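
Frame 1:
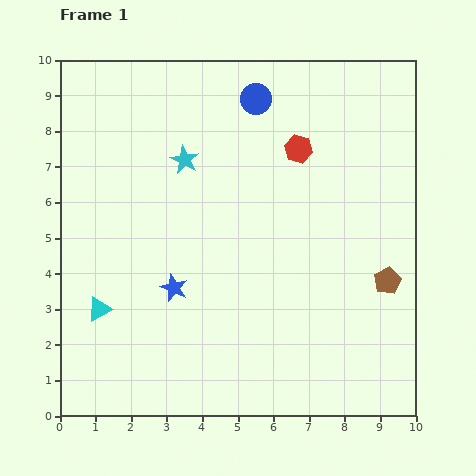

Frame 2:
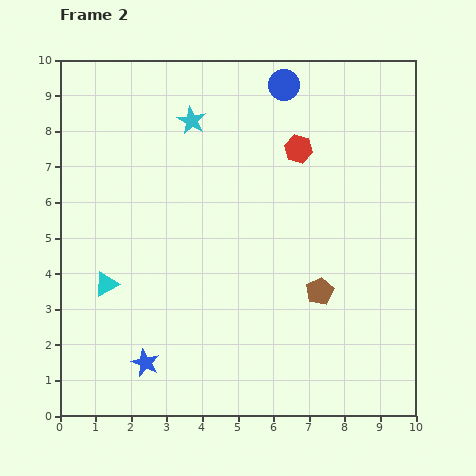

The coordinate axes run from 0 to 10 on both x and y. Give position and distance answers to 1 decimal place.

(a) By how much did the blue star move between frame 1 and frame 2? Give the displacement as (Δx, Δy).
(-0.8, -2.1)

The blue star was at (3.2, 3.6) in frame 1 and (2.4, 1.5) in frame 2.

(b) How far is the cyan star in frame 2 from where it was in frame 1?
1.1

The cyan star moved from (3.5, 7.2) to (3.7, 8.3), a distance of √(0.2² + 1.1²) ≈ 1.1.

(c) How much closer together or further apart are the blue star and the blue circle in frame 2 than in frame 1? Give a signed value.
+2.9

Distance in frame 1: 5.8. Distance in frame 2: 8.7.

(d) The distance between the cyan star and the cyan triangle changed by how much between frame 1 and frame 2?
+0.4

Distance in frame 1: 4.8. Distance in frame 2: 5.2.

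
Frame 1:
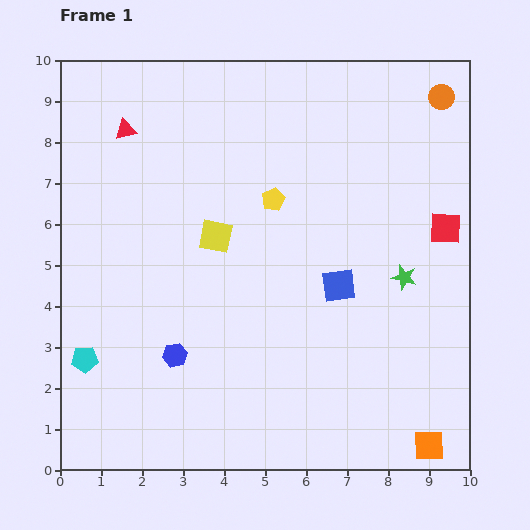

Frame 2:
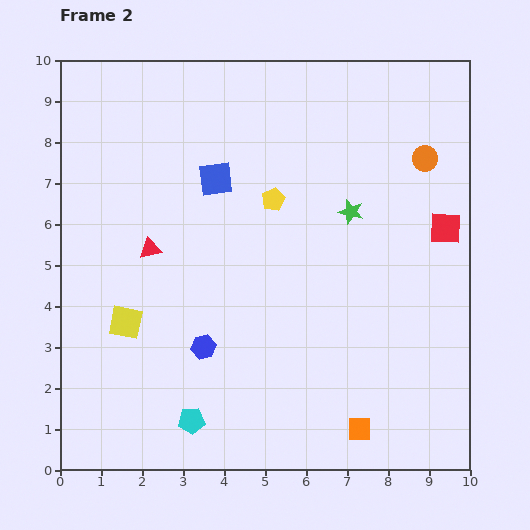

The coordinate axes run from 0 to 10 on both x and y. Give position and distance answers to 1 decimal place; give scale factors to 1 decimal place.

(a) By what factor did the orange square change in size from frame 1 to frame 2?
0.8×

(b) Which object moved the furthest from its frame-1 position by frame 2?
the blue square

(moved 4.0; next 3.0)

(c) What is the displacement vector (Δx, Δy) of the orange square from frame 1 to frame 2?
(-1.7, 0.4)

The orange square was at (9.0, 0.6) in frame 1 and (7.3, 1.0) in frame 2.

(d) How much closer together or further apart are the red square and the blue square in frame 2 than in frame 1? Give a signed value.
+2.7

Distance in frame 1: 3.0. Distance in frame 2: 5.7.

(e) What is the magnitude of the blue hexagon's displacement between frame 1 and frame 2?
0.7

The blue hexagon moved from (2.8, 2.8) to (3.5, 3.0), a distance of √(0.7² + 0.2²) ≈ 0.7.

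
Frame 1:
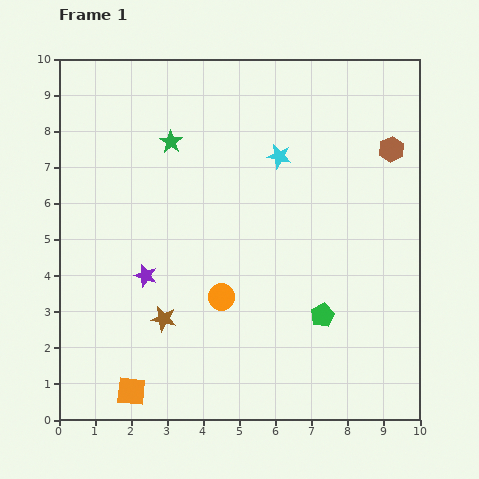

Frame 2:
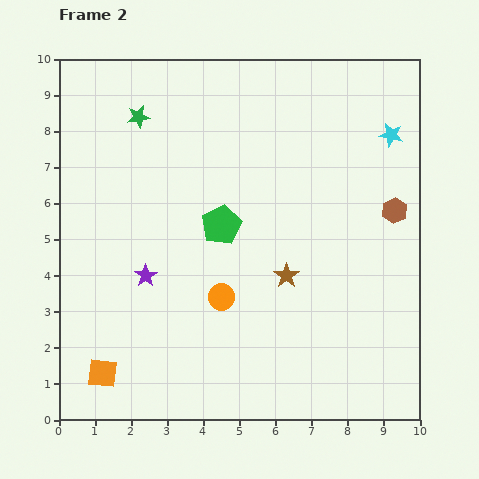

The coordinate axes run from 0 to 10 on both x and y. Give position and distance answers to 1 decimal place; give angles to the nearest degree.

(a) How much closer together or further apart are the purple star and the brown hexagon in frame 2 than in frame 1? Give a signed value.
-0.5

Distance in frame 1: 7.6. Distance in frame 2: 7.1.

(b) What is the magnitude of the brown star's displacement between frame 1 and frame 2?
3.6

The brown star moved from (2.9, 2.8) to (6.3, 4.0), a distance of √(3.4² + 1.2²) ≈ 3.6.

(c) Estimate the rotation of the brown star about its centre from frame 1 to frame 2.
23° clockwise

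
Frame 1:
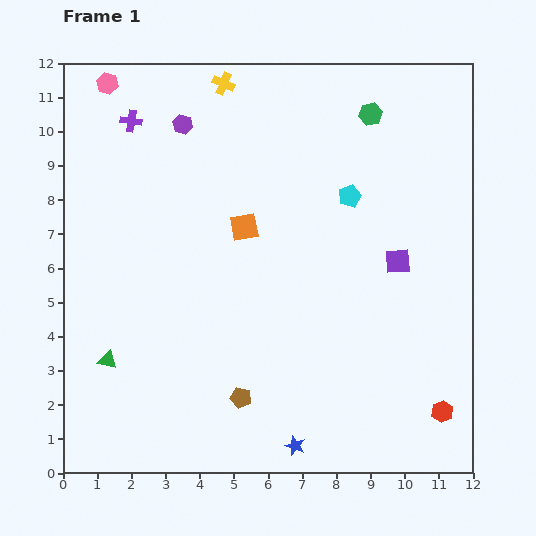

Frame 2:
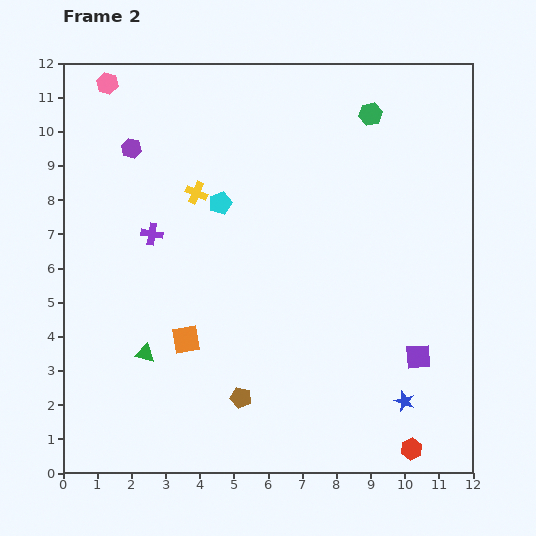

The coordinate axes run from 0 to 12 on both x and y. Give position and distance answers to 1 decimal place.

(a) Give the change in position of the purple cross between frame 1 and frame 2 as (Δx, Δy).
(0.6, -3.3)

The purple cross was at (2.0, 10.3) in frame 1 and (2.6, 7.0) in frame 2.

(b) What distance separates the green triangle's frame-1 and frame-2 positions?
1.1

The green triangle moved from (1.3, 3.3) to (2.4, 3.5), a distance of √(1.1² + 0.2²) ≈ 1.1.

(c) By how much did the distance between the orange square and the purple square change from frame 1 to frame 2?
+2.2

Distance in frame 1: 4.6. Distance in frame 2: 6.8.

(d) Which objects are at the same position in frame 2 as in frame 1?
the green hexagon, the brown pentagon, the pink hexagon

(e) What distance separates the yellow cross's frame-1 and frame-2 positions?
3.3

The yellow cross moved from (4.7, 11.4) to (3.9, 8.2), a distance of √(0.8² + 3.2²) ≈ 3.3.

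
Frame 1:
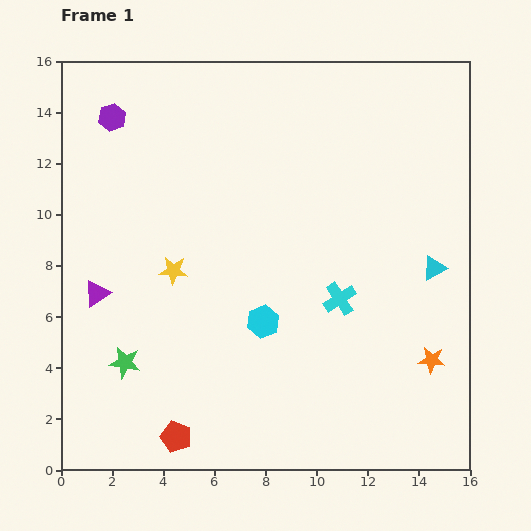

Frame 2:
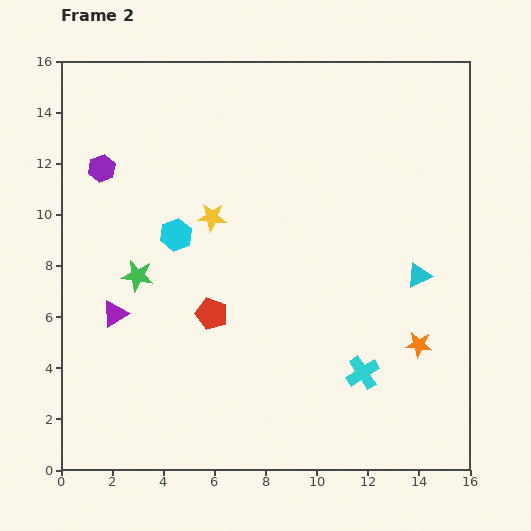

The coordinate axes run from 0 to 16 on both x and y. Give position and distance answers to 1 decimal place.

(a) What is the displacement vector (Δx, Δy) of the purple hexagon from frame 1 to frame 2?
(-0.4, -2.0)

The purple hexagon was at (2.0, 13.8) in frame 1 and (1.6, 11.8) in frame 2.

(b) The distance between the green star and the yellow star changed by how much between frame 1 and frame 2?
-0.4

Distance in frame 1: 4.1. Distance in frame 2: 3.7.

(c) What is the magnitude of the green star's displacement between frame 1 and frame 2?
3.4

The green star moved from (2.5, 4.2) to (3.0, 7.6), a distance of √(0.5² + 3.4²) ≈ 3.4.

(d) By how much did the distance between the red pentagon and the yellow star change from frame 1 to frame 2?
-2.7

Distance in frame 1: 6.5. Distance in frame 2: 3.8.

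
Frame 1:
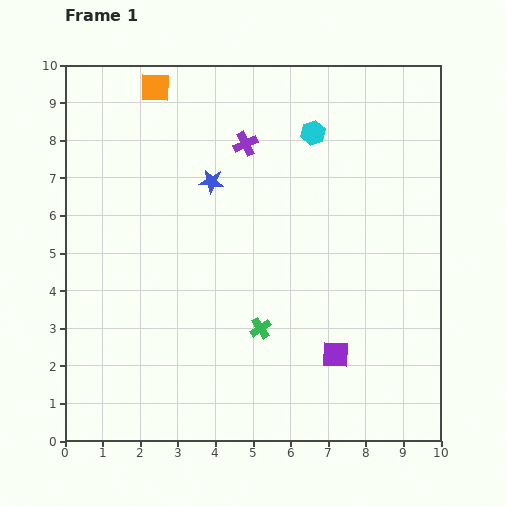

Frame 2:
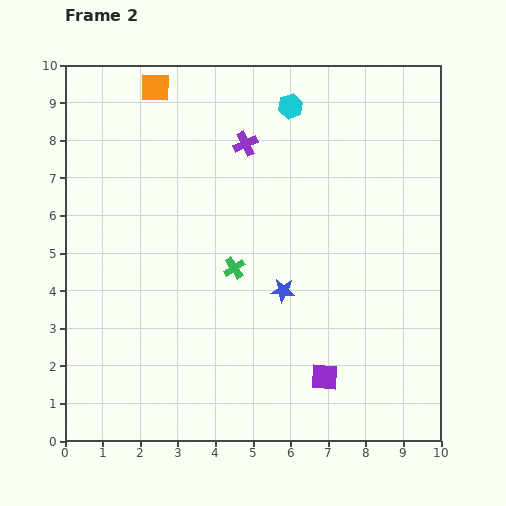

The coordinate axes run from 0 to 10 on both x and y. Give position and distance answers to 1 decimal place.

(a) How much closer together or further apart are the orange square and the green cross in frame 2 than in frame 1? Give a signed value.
-1.8

Distance in frame 1: 7.0. Distance in frame 2: 5.2.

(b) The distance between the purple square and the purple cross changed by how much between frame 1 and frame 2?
+0.4

Distance in frame 1: 6.1. Distance in frame 2: 6.5.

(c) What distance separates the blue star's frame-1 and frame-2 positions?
3.5

The blue star moved from (3.9, 6.9) to (5.8, 4.0), a distance of √(1.9² + 2.9²) ≈ 3.5.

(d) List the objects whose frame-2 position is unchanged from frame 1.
the purple cross, the orange square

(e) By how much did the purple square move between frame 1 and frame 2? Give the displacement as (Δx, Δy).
(-0.3, -0.6)

The purple square was at (7.2, 2.3) in frame 1 and (6.9, 1.7) in frame 2.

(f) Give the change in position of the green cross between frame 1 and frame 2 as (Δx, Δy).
(-0.7, 1.6)

The green cross was at (5.2, 3.0) in frame 1 and (4.5, 4.6) in frame 2.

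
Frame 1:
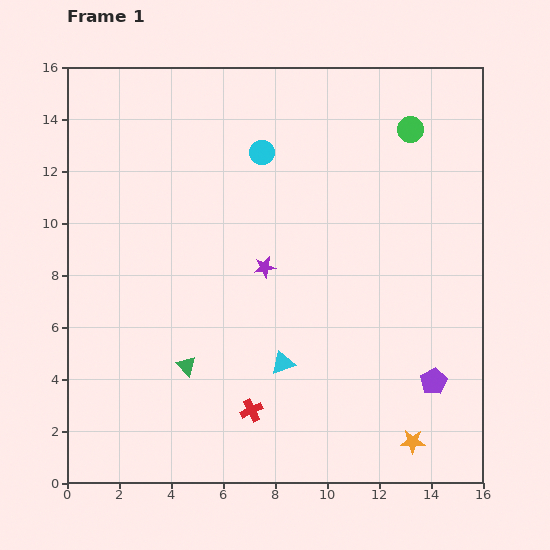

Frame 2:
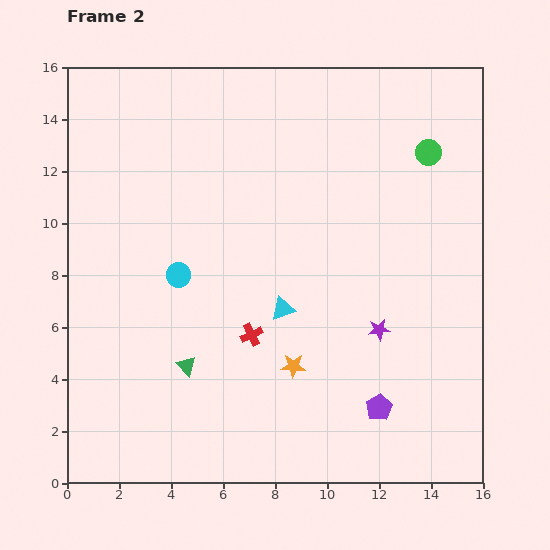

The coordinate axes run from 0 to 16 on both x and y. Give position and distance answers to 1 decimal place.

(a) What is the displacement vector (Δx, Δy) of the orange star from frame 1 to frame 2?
(-4.6, 2.9)

The orange star was at (13.3, 1.6) in frame 1 and (8.7, 4.5) in frame 2.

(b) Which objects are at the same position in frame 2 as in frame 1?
the green triangle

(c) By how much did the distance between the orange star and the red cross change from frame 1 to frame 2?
-4.3

Distance in frame 1: 6.3. Distance in frame 2: 2.0.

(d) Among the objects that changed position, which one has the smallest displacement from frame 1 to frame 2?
the green circle

(moved 1.1)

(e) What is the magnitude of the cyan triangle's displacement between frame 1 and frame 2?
2.1

The cyan triangle moved from (8.3, 4.6) to (8.3, 6.7), a distance of √(0.0² + 2.1²) ≈ 2.1.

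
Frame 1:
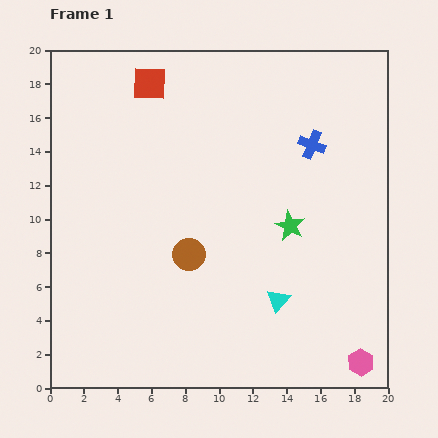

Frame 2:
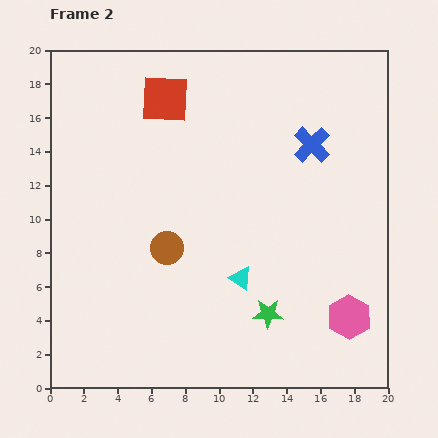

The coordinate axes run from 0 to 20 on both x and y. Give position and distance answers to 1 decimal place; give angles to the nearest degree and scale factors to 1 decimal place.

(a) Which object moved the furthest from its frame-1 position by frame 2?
the green star

(moved 5.4; next 2.8)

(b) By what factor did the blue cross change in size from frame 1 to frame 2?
1.3×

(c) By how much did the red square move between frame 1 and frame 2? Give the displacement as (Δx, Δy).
(0.9, -0.9)

The red square was at (5.9, 18.0) in frame 1 and (6.8, 17.1) in frame 2.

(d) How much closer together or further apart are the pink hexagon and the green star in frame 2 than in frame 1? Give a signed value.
-4.3

Distance in frame 1: 9.1. Distance in frame 2: 4.8.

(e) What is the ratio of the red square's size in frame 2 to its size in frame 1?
1.4×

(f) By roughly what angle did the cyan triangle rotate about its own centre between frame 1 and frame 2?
36° counter-clockwise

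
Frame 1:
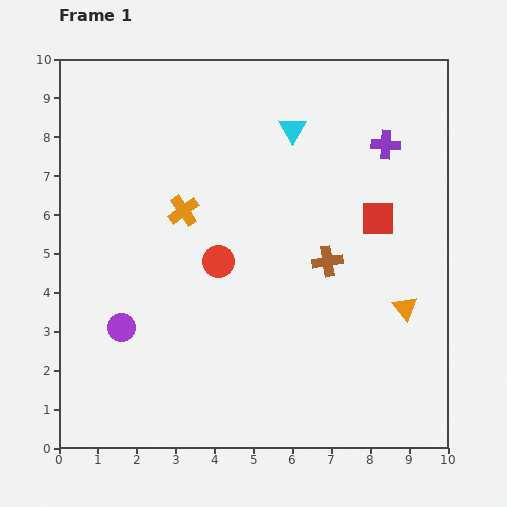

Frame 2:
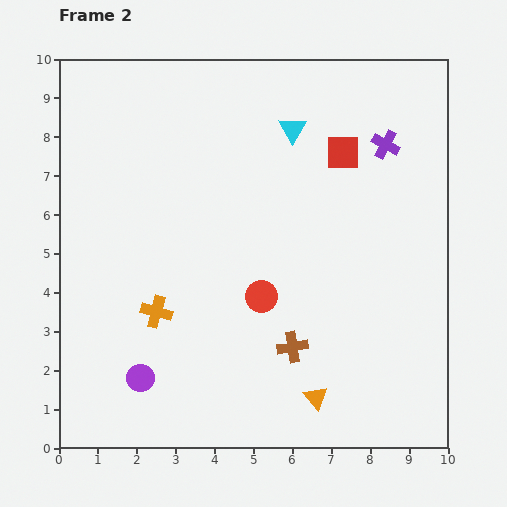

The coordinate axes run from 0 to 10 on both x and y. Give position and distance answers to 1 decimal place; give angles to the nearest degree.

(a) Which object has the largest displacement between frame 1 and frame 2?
the orange triangle

(moved 3.3; next 2.7)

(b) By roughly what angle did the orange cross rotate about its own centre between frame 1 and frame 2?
39° counter-clockwise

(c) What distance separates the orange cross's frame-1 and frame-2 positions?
2.7

The orange cross moved from (3.2, 6.1) to (2.5, 3.5), a distance of √(0.7² + 2.6²) ≈ 2.7.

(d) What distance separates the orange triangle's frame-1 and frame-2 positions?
3.3

The orange triangle moved from (8.9, 3.6) to (6.6, 1.3), a distance of √(2.3² + 2.3²) ≈ 3.3.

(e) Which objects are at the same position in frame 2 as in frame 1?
the purple cross, the cyan triangle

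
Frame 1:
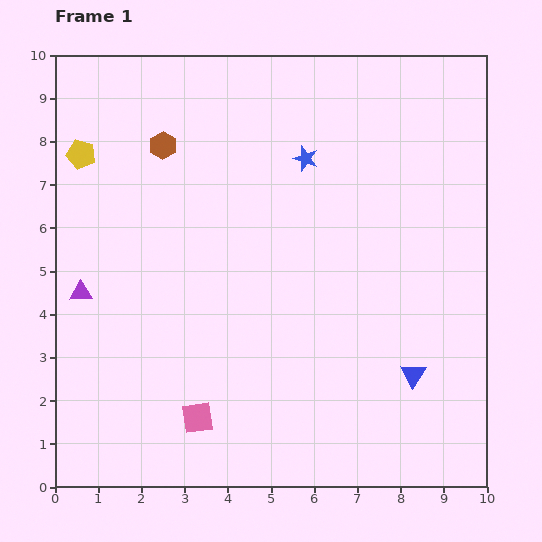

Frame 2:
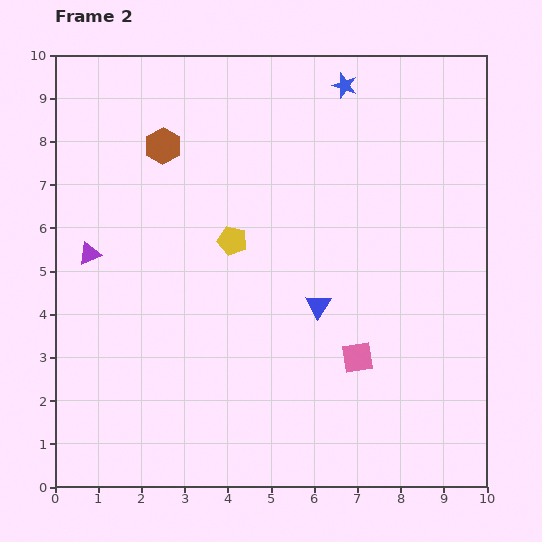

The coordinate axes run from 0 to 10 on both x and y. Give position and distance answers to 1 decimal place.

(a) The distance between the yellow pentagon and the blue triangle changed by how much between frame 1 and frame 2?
-6.7

Distance in frame 1: 9.2. Distance in frame 2: 2.5.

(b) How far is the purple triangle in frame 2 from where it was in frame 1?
0.9

The purple triangle moved from (0.6, 4.5) to (0.8, 5.4), a distance of √(0.2² + 0.9²) ≈ 0.9.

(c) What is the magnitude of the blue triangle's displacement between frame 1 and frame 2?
2.7

The blue triangle moved from (8.3, 2.6) to (6.1, 4.2), a distance of √(2.2² + 1.6²) ≈ 2.7.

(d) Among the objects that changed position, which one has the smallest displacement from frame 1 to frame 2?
the purple triangle

(moved 0.9)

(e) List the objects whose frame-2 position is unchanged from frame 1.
the brown hexagon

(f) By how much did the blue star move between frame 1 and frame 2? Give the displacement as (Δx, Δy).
(0.9, 1.7)

The blue star was at (5.8, 7.6) in frame 1 and (6.7, 9.3) in frame 2.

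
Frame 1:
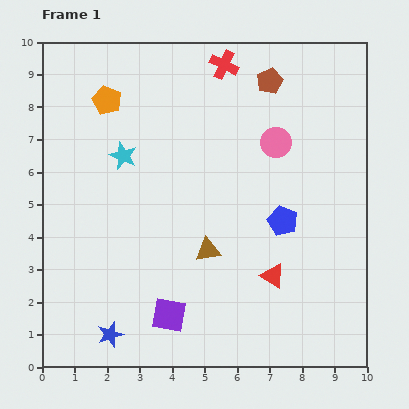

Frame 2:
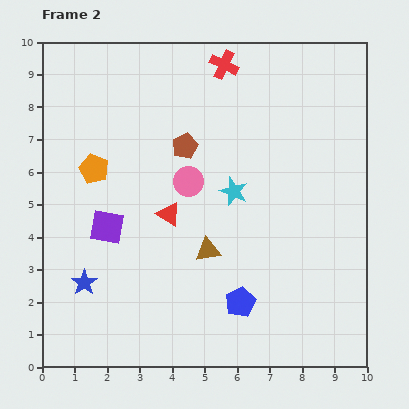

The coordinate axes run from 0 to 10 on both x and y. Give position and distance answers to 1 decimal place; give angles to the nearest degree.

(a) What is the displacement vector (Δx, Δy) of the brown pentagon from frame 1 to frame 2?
(-2.6, -2.0)

The brown pentagon was at (7.0, 8.8) in frame 1 and (4.4, 6.8) in frame 2.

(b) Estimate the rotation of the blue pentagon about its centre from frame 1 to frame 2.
22° clockwise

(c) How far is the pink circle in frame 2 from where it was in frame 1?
3.0

The pink circle moved from (7.2, 6.9) to (4.5, 5.7), a distance of √(2.7² + 1.2²) ≈ 3.0.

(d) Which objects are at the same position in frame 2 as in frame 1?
the red cross, the brown triangle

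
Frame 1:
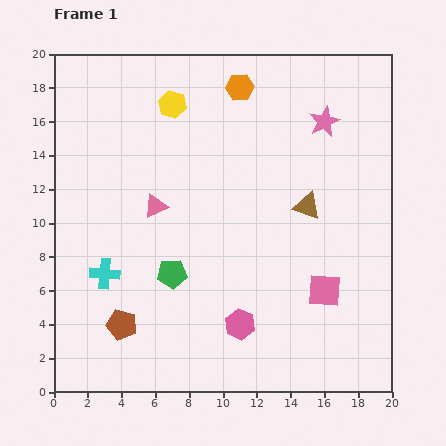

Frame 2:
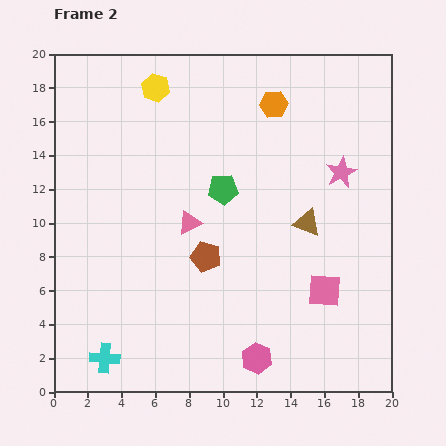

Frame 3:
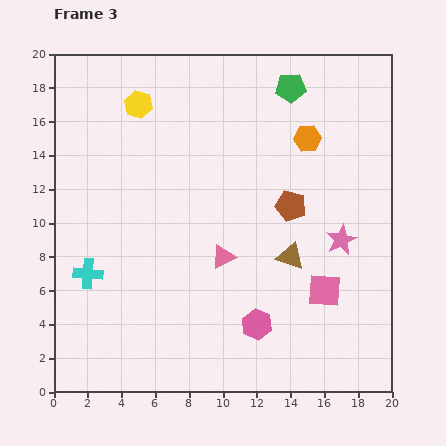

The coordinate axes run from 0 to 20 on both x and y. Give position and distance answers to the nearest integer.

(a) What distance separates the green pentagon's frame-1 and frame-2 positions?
6

The green pentagon moved from (7, 7) to (10, 12), a distance of √(3² + 5²) ≈ 6.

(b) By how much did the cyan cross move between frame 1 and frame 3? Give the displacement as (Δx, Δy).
(-1, 0)

The cyan cross was at (3, 7) in frame 1 and (2, 7) in frame 3.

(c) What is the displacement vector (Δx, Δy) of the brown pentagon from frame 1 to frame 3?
(10, 7)

The brown pentagon was at (4, 4) in frame 1 and (14, 11) in frame 3.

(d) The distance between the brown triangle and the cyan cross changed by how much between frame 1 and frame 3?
-1

Distance in frame 1: 13. Distance in frame 3: 12.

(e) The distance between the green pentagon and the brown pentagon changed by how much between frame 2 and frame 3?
+3

Distance in frame 2: 4. Distance in frame 3: 7.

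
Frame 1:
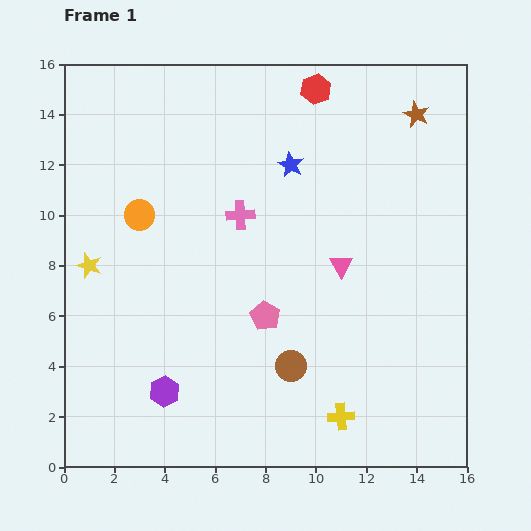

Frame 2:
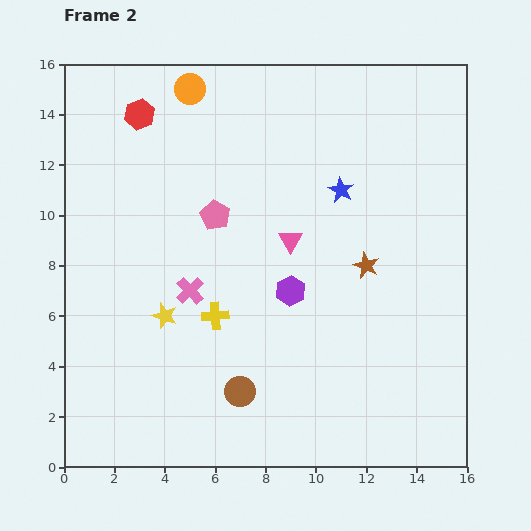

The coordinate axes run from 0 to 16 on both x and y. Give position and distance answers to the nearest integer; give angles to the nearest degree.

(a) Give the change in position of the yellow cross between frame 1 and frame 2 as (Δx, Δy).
(-5, 4)

The yellow cross was at (11, 2) in frame 1 and (6, 6) in frame 2.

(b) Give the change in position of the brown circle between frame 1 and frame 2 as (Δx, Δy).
(-2, -1)

The brown circle was at (9, 4) in frame 1 and (7, 3) in frame 2.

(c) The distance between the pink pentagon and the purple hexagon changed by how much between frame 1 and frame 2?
-1

Distance in frame 1: 5. Distance in frame 2: 4.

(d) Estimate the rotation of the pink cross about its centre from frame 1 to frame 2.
40° counter-clockwise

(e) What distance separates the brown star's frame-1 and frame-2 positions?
6

The brown star moved from (14, 14) to (12, 8), a distance of √(2² + 6²) ≈ 6.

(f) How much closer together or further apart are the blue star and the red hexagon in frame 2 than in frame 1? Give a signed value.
+6

Distance in frame 1: 3. Distance in frame 2: 9.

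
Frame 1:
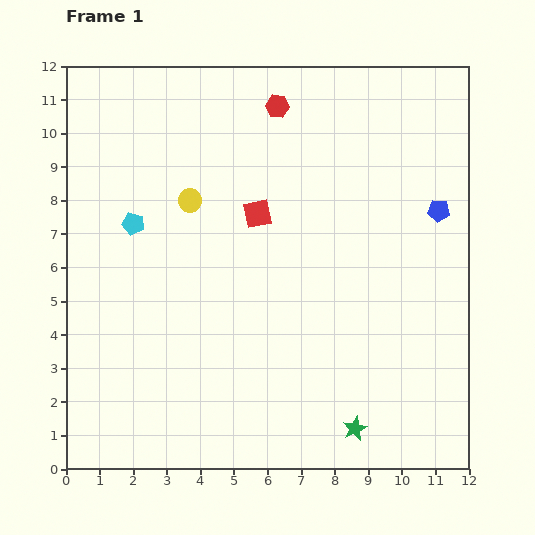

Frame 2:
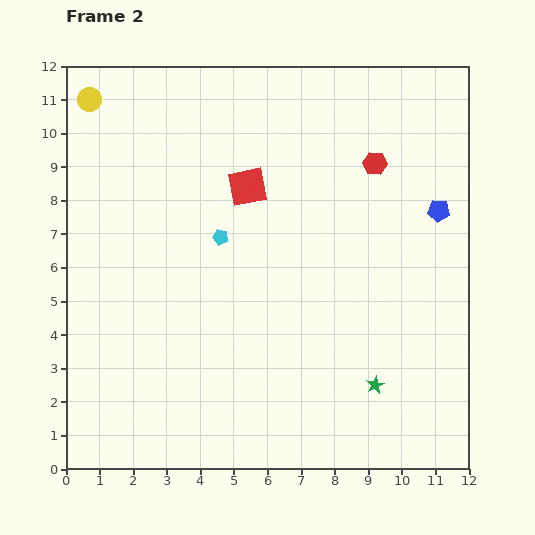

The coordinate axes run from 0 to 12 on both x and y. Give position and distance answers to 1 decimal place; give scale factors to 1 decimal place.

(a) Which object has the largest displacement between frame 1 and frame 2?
the yellow circle

(moved 4.2; next 3.4)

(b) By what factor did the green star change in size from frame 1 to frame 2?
0.7×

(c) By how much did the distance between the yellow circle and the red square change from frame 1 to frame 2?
+3.4

Distance in frame 1: 2.0. Distance in frame 2: 5.4.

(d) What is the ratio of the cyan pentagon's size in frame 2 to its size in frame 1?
0.7×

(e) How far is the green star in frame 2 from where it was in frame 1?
1.4

The green star moved from (8.6, 1.2) to (9.2, 2.5), a distance of √(0.6² + 1.3²) ≈ 1.4.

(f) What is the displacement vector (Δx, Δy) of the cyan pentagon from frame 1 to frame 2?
(2.6, -0.4)

The cyan pentagon was at (2.0, 7.3) in frame 1 and (4.6, 6.9) in frame 2.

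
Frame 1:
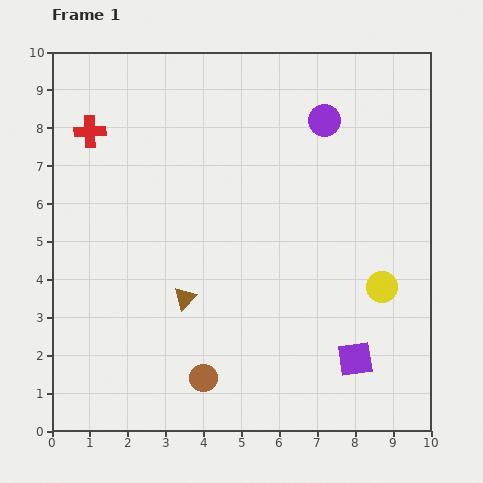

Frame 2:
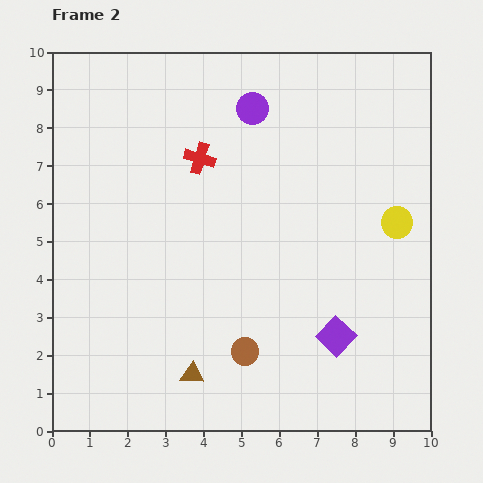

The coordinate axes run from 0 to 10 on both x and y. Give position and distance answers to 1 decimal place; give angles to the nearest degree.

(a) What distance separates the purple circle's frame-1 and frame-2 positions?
1.9

The purple circle moved from (7.2, 8.2) to (5.3, 8.5), a distance of √(1.9² + 0.3²) ≈ 1.9.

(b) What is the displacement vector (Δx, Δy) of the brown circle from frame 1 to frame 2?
(1.1, 0.7)

The brown circle was at (4.0, 1.4) in frame 1 and (5.1, 2.1) in frame 2.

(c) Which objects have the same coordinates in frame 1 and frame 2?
none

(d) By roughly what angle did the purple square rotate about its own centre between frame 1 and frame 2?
38° counter-clockwise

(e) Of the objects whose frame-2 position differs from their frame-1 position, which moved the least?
the purple square

(moved 0.8)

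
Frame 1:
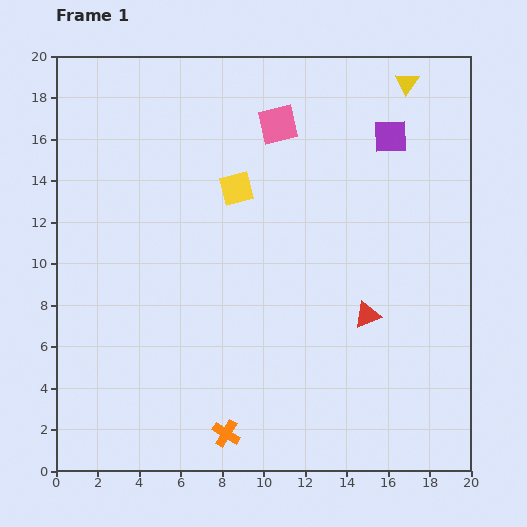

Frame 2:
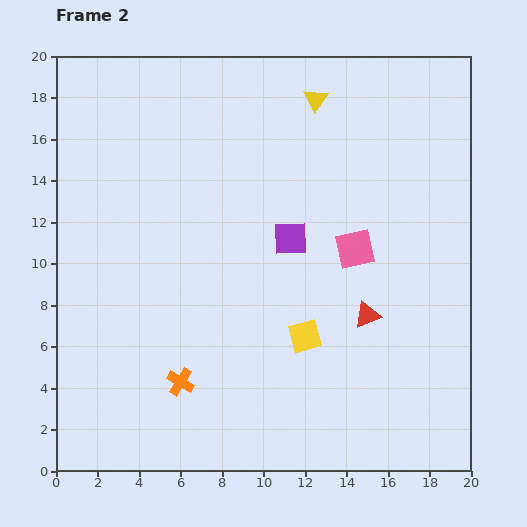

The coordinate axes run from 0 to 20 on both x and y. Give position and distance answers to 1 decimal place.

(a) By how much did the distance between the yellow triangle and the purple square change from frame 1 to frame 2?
+4.1

Distance in frame 1: 2.7. Distance in frame 2: 6.8.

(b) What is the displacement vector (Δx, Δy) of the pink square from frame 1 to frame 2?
(3.7, -6.0)

The pink square was at (10.7, 16.7) in frame 1 and (14.4, 10.7) in frame 2.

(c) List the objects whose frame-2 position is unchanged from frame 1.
the red triangle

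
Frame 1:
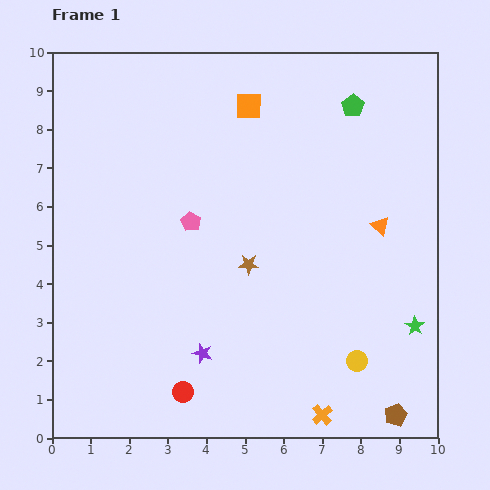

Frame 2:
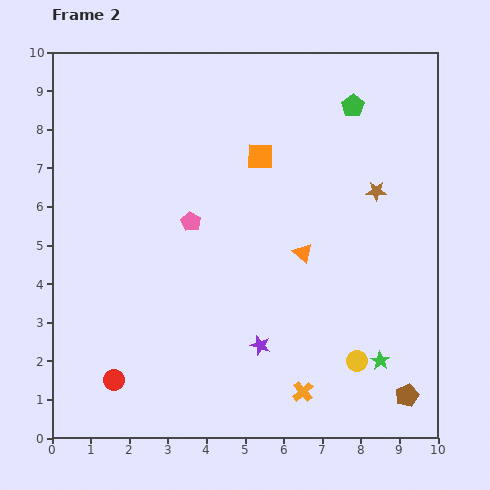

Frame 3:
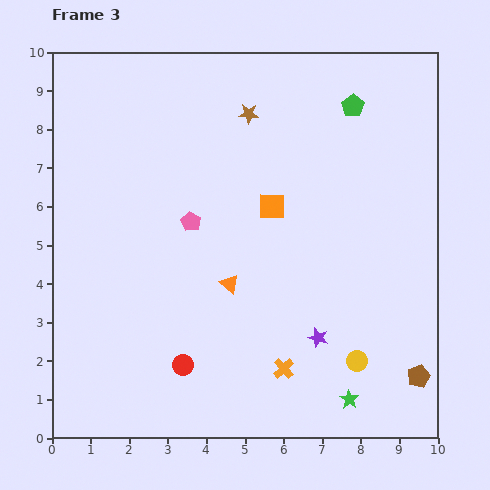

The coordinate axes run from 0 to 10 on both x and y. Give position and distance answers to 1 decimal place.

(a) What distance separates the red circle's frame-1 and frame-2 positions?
1.8

The red circle moved from (3.4, 1.2) to (1.6, 1.5), a distance of √(1.8² + 0.3²) ≈ 1.8.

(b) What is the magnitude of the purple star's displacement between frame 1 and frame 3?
3.0

The purple star moved from (3.9, 2.2) to (6.9, 2.6), a distance of √(3.0² + 0.4²) ≈ 3.0.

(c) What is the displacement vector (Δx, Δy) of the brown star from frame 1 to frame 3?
(0.0, 3.9)

The brown star was at (5.1, 4.5) in frame 1 and (5.1, 8.4) in frame 3.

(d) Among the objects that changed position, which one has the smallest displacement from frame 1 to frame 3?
the red circle

(moved 0.7)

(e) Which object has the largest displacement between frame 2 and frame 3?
the brown star

(moved 3.9; next 2.1)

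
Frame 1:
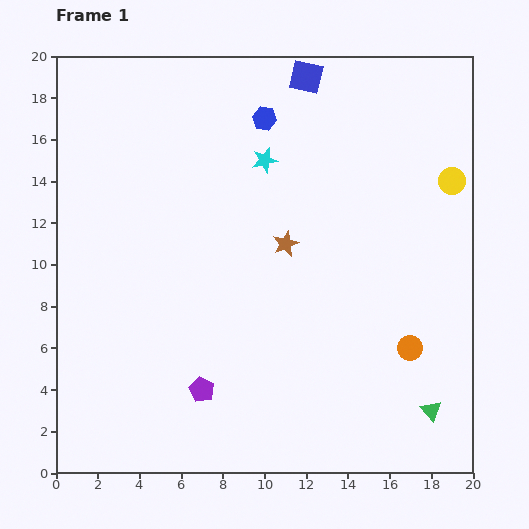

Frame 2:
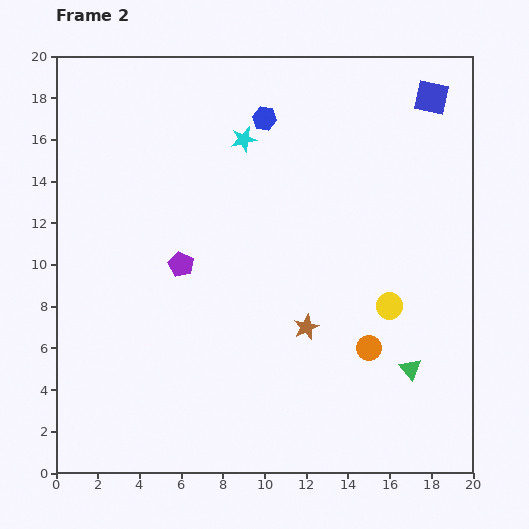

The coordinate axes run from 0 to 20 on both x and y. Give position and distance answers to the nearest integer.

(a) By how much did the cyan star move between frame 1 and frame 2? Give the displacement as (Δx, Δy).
(-1, 1)

The cyan star was at (10, 15) in frame 1 and (9, 16) in frame 2.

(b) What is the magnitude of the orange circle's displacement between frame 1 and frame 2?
2

The orange circle moved from (17, 6) to (15, 6), a distance of √(2² + 0²) ≈ 2.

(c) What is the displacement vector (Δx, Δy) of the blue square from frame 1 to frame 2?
(6, -1)

The blue square was at (12, 19) in frame 1 and (18, 18) in frame 2.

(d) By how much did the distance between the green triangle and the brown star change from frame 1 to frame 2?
-6

Distance in frame 1: 11. Distance in frame 2: 5.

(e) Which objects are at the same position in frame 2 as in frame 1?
the blue hexagon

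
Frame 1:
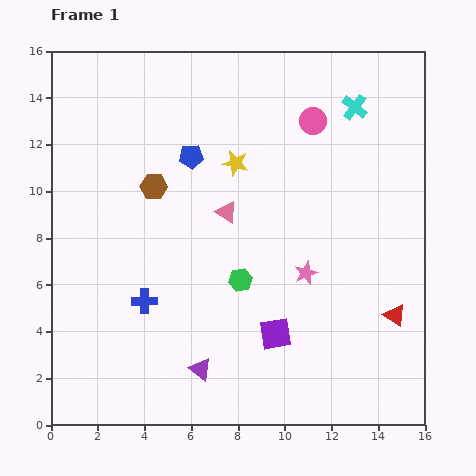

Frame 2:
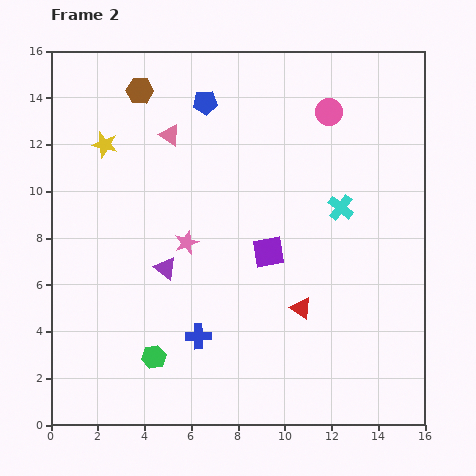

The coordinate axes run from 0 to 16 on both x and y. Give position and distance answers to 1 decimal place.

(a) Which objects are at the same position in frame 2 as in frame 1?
none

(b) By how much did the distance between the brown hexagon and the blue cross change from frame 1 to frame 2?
+5.9

Distance in frame 1: 4.9. Distance in frame 2: 10.8.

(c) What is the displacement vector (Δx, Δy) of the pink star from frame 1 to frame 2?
(-5.1, 1.3)

The pink star was at (10.9, 6.5) in frame 1 and (5.8, 7.8) in frame 2.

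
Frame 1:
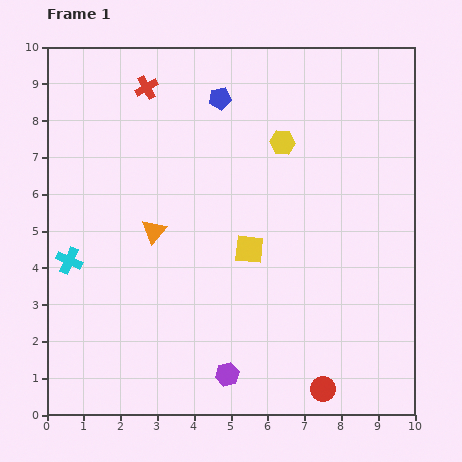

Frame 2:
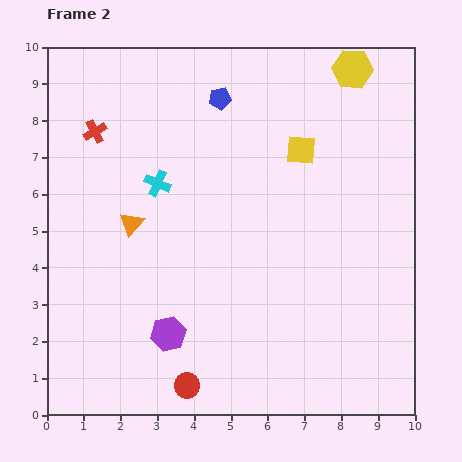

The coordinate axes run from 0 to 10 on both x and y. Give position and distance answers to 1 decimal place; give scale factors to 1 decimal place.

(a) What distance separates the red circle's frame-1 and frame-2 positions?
3.7

The red circle moved from (7.5, 0.7) to (3.8, 0.8), a distance of √(3.7² + 0.1²) ≈ 3.7.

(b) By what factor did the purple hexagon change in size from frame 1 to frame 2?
1.5×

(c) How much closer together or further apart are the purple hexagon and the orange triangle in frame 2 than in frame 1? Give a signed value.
-1.2

Distance in frame 1: 4.4. Distance in frame 2: 3.2.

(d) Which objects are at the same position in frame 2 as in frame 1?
the blue pentagon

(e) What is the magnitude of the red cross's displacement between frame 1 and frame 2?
1.8

The red cross moved from (2.7, 8.9) to (1.3, 7.7), a distance of √(1.4² + 1.2²) ≈ 1.8.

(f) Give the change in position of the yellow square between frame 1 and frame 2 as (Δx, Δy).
(1.4, 2.7)

The yellow square was at (5.5, 4.5) in frame 1 and (6.9, 7.2) in frame 2.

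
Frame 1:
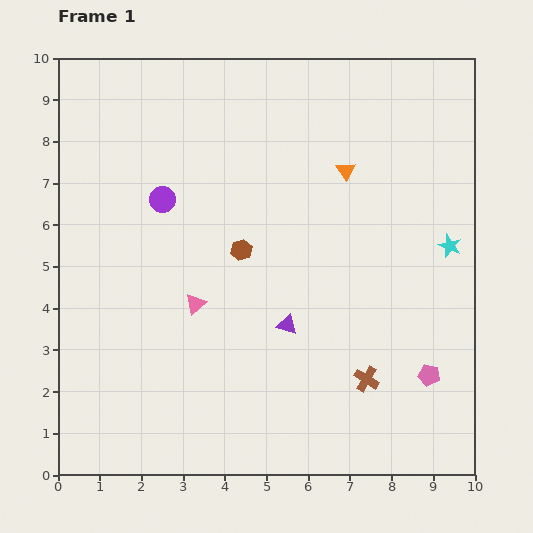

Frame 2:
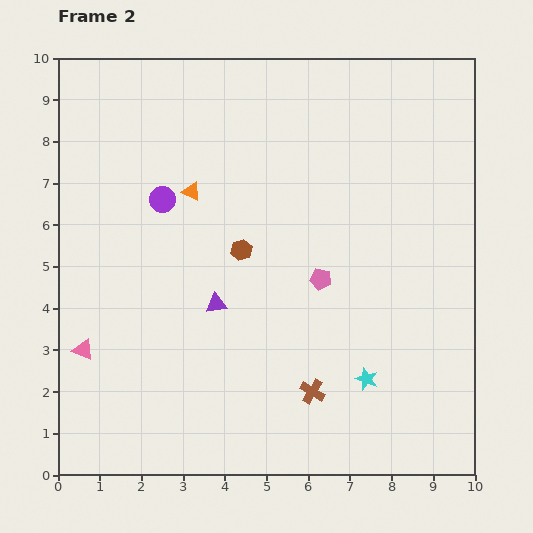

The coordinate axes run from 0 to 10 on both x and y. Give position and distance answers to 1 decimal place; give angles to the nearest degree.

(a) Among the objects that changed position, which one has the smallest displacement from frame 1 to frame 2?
the brown cross

(moved 1.3)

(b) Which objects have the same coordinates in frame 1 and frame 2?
the brown hexagon, the purple circle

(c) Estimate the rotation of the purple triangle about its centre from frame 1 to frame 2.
25° counter-clockwise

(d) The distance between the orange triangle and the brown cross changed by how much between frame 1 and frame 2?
+0.6

Distance in frame 1: 5.0. Distance in frame 2: 5.6.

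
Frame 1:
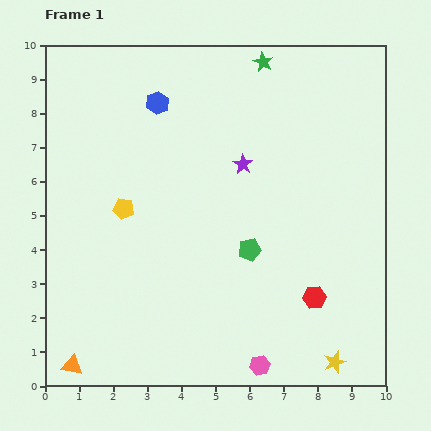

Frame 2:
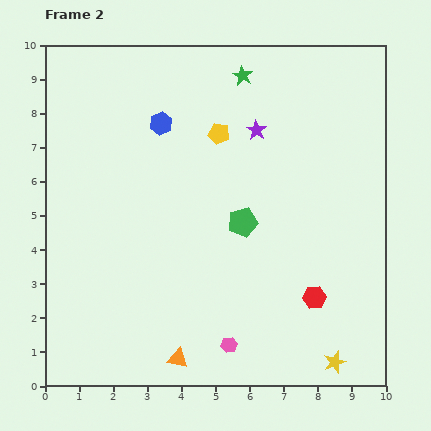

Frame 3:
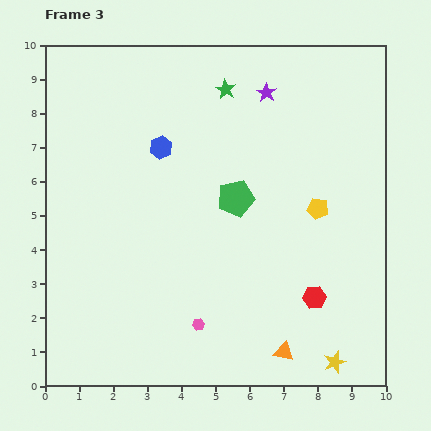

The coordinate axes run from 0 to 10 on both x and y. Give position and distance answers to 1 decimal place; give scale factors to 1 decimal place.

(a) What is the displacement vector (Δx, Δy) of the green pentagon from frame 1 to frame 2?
(-0.2, 0.8)

The green pentagon was at (6.0, 4.0) in frame 1 and (5.8, 4.8) in frame 2.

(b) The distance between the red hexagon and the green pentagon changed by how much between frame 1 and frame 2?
+0.6

Distance in frame 1: 2.4. Distance in frame 2: 3.0.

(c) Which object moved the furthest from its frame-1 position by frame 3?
the orange triangle

(moved 6.2; next 5.7)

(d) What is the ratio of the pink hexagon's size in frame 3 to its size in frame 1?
0.6×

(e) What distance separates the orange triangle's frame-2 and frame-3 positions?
3.1

The orange triangle moved from (3.9, 0.8) to (7.0, 1.0), a distance of √(3.1² + 0.2²) ≈ 3.1.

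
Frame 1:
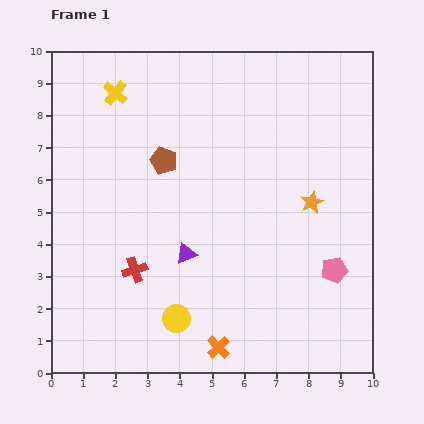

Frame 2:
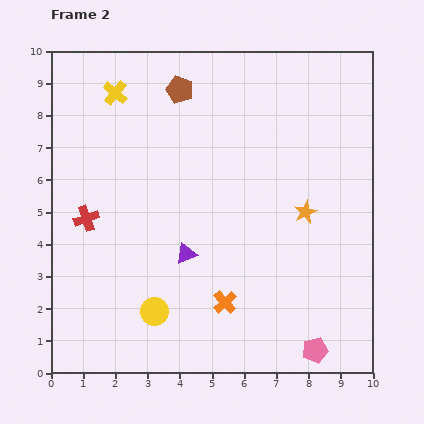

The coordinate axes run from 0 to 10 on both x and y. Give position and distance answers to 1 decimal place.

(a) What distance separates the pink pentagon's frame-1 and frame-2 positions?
2.6

The pink pentagon moved from (8.8, 3.2) to (8.2, 0.7), a distance of √(0.6² + 2.5²) ≈ 2.6.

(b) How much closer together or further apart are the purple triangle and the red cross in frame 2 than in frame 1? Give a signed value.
+1.6

Distance in frame 1: 1.7. Distance in frame 2: 3.3.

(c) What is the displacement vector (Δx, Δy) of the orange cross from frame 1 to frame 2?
(0.2, 1.4)

The orange cross was at (5.2, 0.8) in frame 1 and (5.4, 2.2) in frame 2.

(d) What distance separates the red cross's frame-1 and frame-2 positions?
2.2

The red cross moved from (2.6, 3.2) to (1.1, 4.8), a distance of √(1.5² + 1.6²) ≈ 2.2.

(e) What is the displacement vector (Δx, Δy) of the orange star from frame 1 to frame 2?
(-0.2, -0.3)

The orange star was at (8.1, 5.3) in frame 1 and (7.9, 5.0) in frame 2.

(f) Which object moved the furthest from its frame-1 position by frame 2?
the pink pentagon

(moved 2.6; next 2.3)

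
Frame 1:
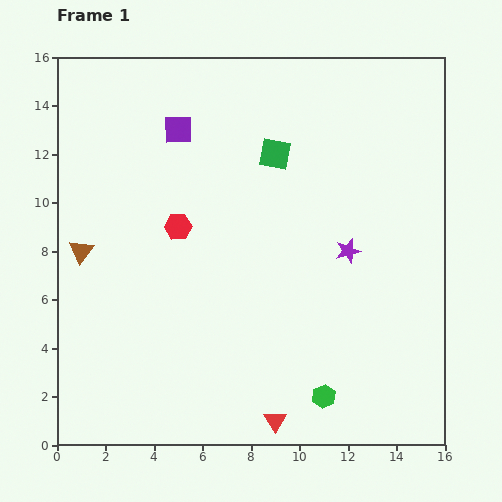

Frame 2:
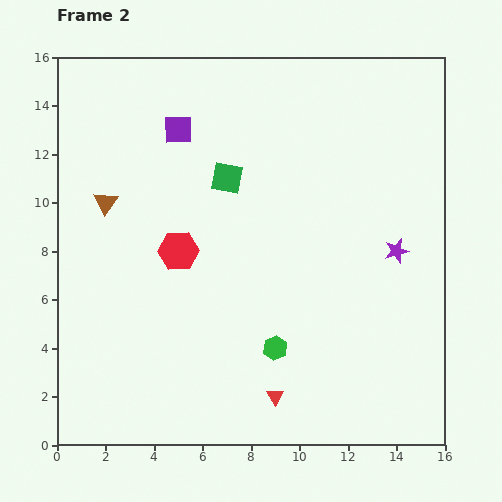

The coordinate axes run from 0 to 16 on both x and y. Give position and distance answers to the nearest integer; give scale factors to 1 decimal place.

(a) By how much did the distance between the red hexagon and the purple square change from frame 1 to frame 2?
+1

Distance in frame 1: 4. Distance in frame 2: 5.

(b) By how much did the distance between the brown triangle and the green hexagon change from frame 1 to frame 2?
-3

Distance in frame 1: 12. Distance in frame 2: 9.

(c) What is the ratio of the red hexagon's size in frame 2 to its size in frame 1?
1.5×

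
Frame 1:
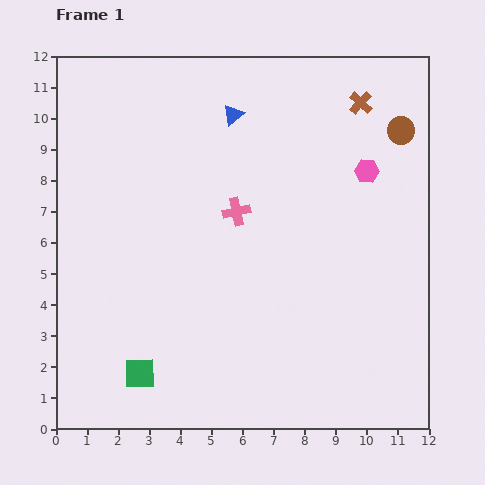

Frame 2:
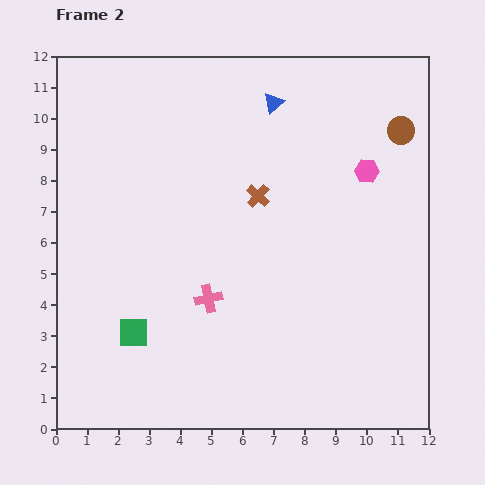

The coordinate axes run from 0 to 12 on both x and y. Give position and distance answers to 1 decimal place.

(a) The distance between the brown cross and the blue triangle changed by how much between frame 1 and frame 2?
-1.1

Distance in frame 1: 4.1. Distance in frame 2: 3.0.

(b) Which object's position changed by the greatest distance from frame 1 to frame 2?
the brown cross

(moved 4.5; next 2.9)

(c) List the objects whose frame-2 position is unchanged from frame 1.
the pink hexagon, the brown circle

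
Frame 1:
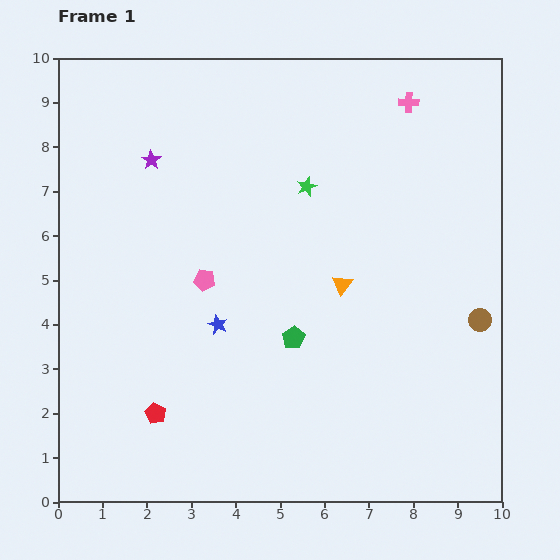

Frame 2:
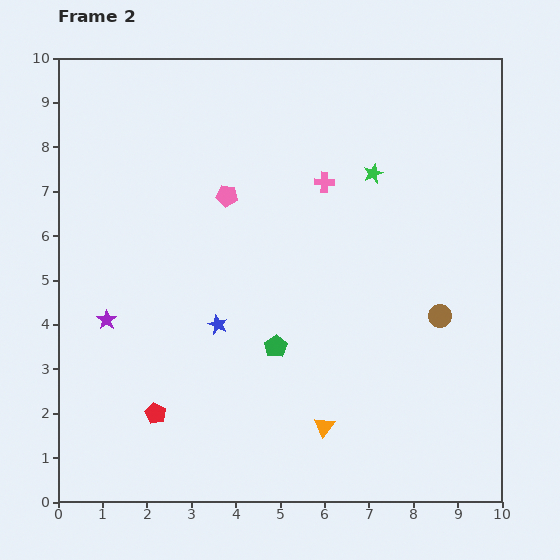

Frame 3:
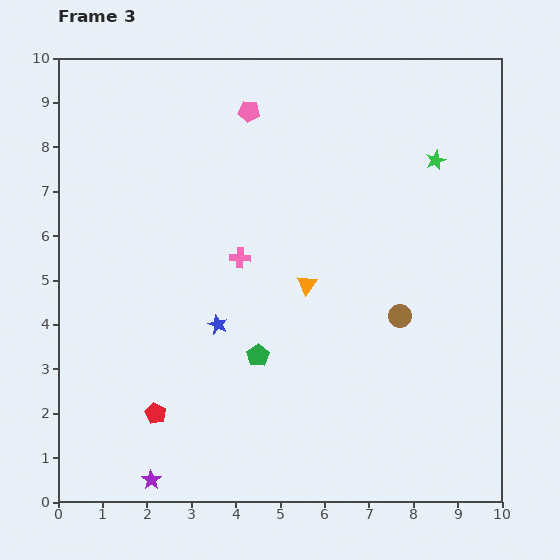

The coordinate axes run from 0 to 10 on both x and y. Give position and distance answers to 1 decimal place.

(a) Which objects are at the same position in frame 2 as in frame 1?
the red pentagon, the blue star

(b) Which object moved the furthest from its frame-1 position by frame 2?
the purple star

(moved 3.7; next 3.2)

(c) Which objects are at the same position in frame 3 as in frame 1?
the red pentagon, the blue star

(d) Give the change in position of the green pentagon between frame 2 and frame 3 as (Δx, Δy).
(-0.4, -0.2)

The green pentagon was at (4.9, 3.5) in frame 2 and (4.5, 3.3) in frame 3.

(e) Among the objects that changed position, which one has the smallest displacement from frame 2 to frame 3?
the green pentagon

(moved 0.4)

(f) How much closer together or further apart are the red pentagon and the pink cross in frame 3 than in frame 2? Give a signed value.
-2.4

Distance in frame 2: 6.4. Distance in frame 3: 4.0.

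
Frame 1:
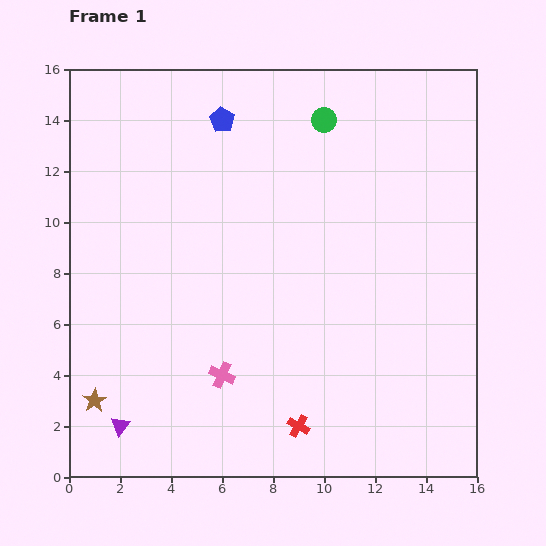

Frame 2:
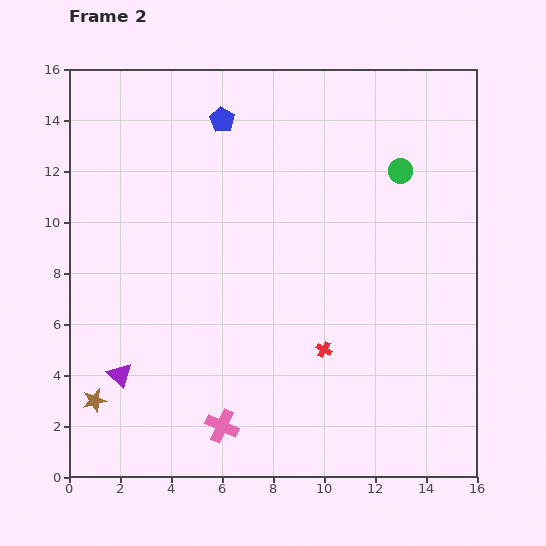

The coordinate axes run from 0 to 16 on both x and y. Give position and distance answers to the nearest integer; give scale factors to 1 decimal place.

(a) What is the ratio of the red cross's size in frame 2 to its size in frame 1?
0.7×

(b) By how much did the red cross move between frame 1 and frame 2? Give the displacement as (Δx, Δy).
(1, 3)

The red cross was at (9, 2) in frame 1 and (10, 5) in frame 2.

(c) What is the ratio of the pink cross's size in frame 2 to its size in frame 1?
1.3×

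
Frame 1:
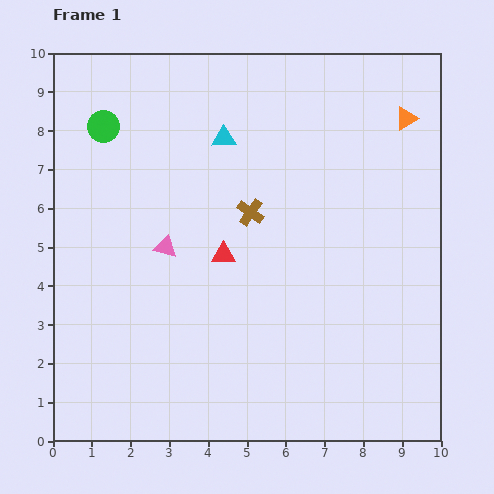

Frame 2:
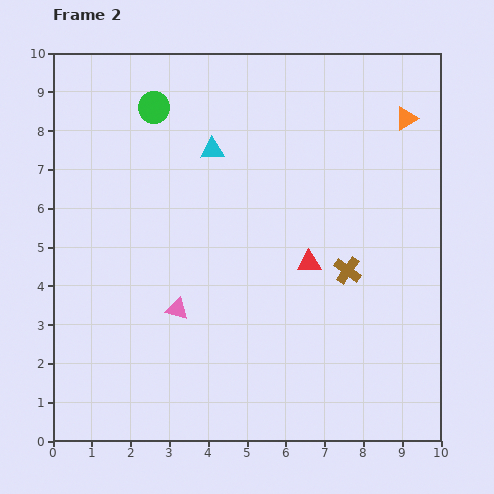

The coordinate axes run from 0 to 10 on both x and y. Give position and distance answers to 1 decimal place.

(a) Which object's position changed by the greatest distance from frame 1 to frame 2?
the brown cross

(moved 2.9; next 2.2)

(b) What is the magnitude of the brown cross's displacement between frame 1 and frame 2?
2.9

The brown cross moved from (5.1, 5.9) to (7.6, 4.4), a distance of √(2.5² + 1.5²) ≈ 2.9.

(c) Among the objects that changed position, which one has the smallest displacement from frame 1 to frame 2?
the cyan triangle

(moved 0.4)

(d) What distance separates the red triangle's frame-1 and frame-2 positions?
2.2

The red triangle moved from (4.4, 4.8) to (6.6, 4.6), a distance of √(2.2² + 0.2²) ≈ 2.2.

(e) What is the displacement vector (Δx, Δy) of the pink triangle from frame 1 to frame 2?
(0.3, -1.6)

The pink triangle was at (2.9, 5.0) in frame 1 and (3.2, 3.4) in frame 2.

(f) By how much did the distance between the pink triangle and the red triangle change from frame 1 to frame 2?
+2.1

Distance in frame 1: 1.5. Distance in frame 2: 3.6.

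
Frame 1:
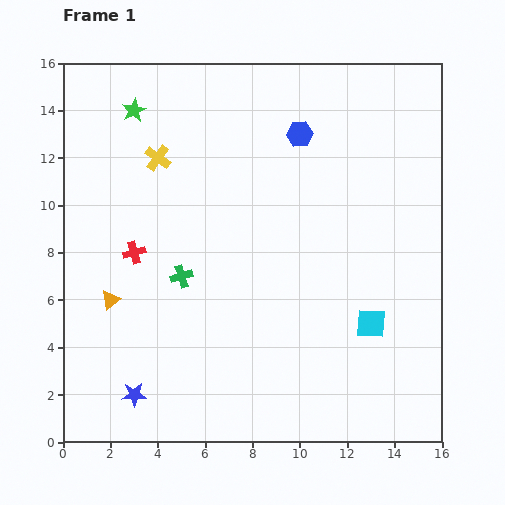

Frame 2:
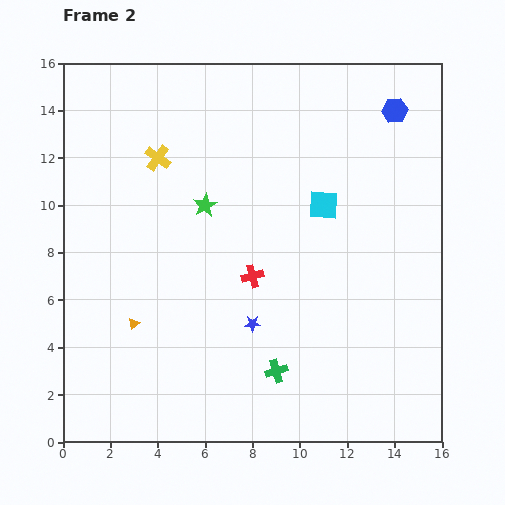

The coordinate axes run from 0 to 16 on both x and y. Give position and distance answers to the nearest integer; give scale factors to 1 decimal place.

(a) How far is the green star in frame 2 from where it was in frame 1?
5

The green star moved from (3, 14) to (6, 10), a distance of √(3² + 4²) ≈ 5.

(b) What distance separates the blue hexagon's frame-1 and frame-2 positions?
4

The blue hexagon moved from (10, 13) to (14, 14), a distance of √(4² + 1²) ≈ 4.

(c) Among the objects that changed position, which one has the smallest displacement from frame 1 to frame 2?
the orange triangle

(moved 1)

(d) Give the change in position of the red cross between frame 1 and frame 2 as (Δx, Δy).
(5, -1)

The red cross was at (3, 8) in frame 1 and (8, 7) in frame 2.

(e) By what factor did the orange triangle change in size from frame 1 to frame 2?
0.6×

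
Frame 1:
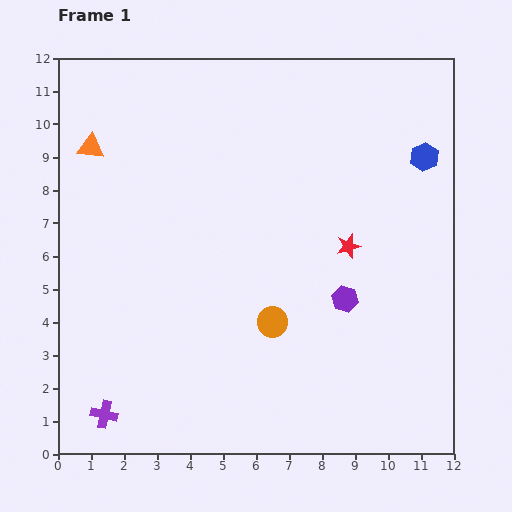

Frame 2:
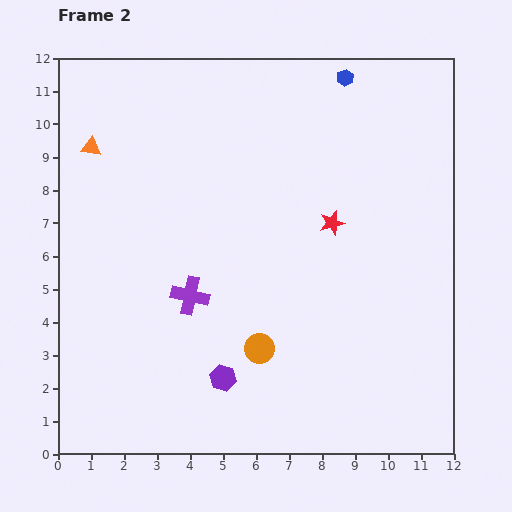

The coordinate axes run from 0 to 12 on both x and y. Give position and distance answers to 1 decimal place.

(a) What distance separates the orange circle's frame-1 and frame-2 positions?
0.9

The orange circle moved from (6.5, 4.0) to (6.1, 3.2), a distance of √(0.4² + 0.8²) ≈ 0.9.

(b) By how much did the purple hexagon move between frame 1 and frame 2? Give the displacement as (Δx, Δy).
(-3.7, -2.4)

The purple hexagon was at (8.7, 4.7) in frame 1 and (5.0, 2.3) in frame 2.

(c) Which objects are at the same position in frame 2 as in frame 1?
the orange triangle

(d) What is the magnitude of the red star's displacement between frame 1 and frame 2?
0.9

The red star moved from (8.8, 6.3) to (8.3, 7.0), a distance of √(0.5² + 0.7²) ≈ 0.9.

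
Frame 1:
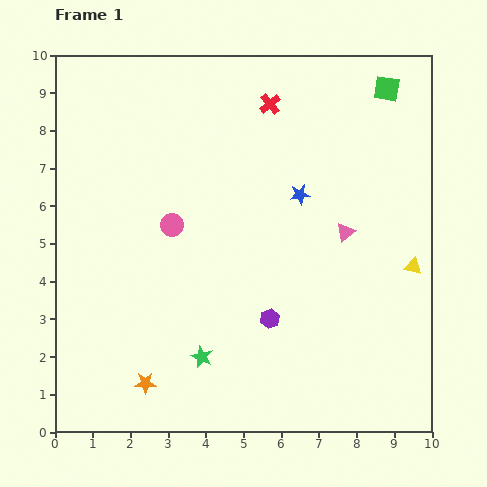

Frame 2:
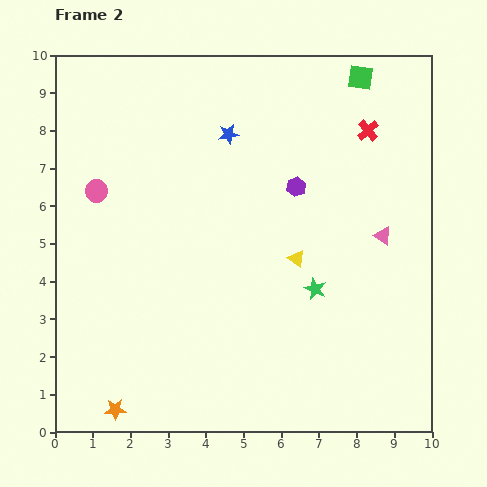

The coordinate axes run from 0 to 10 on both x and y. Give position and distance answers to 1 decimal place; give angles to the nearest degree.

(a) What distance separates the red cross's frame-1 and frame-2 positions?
2.7

The red cross moved from (5.7, 8.7) to (8.3, 8.0), a distance of √(2.6² + 0.7²) ≈ 2.7.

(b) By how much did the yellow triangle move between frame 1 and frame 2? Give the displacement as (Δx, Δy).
(-3.1, 0.2)

The yellow triangle was at (9.5, 4.4) in frame 1 and (6.4, 4.6) in frame 2.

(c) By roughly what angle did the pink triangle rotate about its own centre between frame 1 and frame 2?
48° counter-clockwise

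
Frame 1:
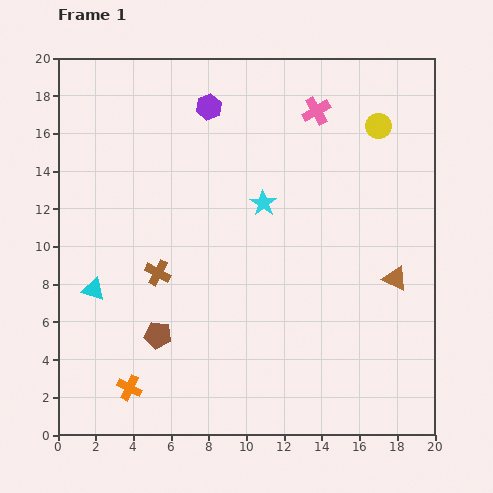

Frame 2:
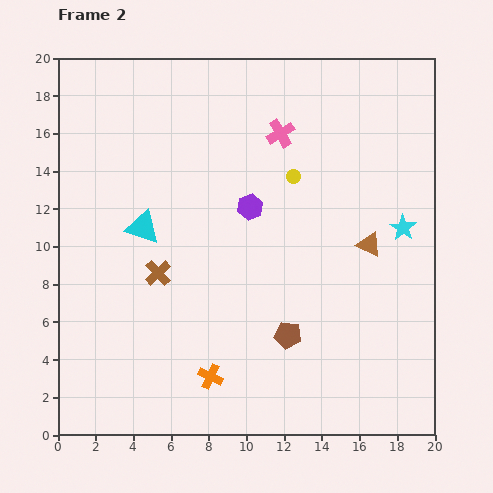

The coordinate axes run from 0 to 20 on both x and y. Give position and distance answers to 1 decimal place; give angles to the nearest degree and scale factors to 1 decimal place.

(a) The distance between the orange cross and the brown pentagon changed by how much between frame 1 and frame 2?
+1.5

Distance in frame 1: 3.2. Distance in frame 2: 4.7.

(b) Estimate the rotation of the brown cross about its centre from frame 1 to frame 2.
19° clockwise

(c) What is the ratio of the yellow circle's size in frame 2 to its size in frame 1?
0.6×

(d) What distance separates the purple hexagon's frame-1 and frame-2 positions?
5.7

The purple hexagon moved from (8.0, 17.4) to (10.2, 12.1), a distance of √(2.2² + 5.3²) ≈ 5.7.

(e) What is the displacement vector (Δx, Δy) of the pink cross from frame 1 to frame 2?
(-1.9, -1.2)

The pink cross was at (13.7, 17.2) in frame 1 and (11.8, 16.0) in frame 2.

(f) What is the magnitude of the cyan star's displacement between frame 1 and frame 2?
7.5

The cyan star moved from (10.9, 12.3) to (18.3, 11.0), a distance of √(7.4² + 1.3²) ≈ 7.5.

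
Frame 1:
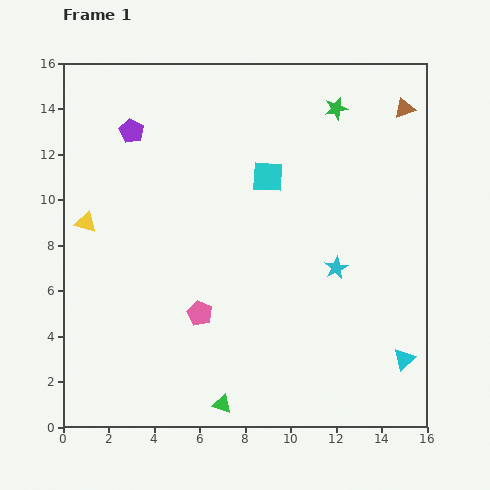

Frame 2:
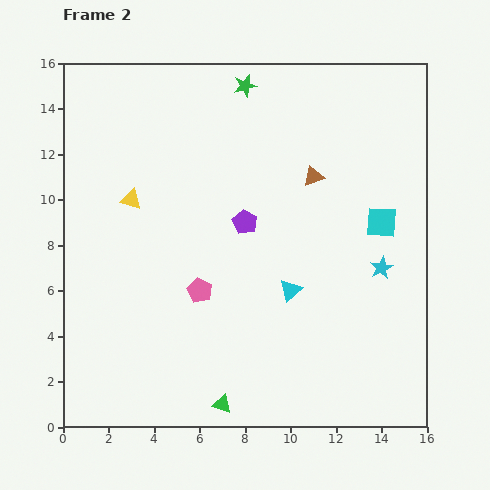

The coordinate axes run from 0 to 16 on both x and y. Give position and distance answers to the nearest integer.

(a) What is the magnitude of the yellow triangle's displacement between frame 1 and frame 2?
2

The yellow triangle moved from (1, 9) to (3, 10), a distance of √(2² + 1²) ≈ 2.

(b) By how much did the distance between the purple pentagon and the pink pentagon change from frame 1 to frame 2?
-5

Distance in frame 1: 9. Distance in frame 2: 4.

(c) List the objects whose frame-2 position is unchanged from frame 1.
the green triangle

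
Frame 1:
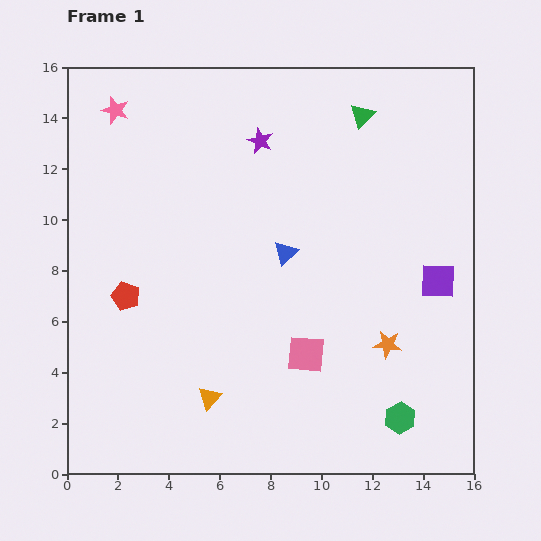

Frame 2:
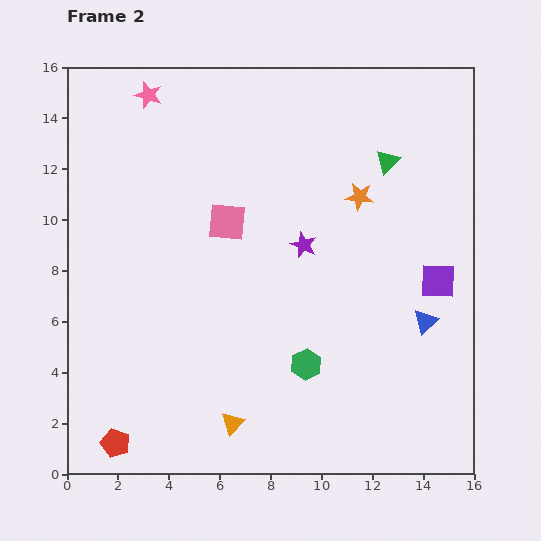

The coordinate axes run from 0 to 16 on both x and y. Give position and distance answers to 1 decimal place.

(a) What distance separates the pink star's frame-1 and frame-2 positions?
1.4

The pink star moved from (1.9, 14.3) to (3.2, 14.9), a distance of √(1.3² + 0.6²) ≈ 1.4.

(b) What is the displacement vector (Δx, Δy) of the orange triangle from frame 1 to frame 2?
(0.9, -1.0)

The orange triangle was at (5.6, 3.0) in frame 1 and (6.5, 2.0) in frame 2.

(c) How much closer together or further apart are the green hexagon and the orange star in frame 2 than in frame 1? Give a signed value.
+4.0

Distance in frame 1: 2.9. Distance in frame 2: 6.9.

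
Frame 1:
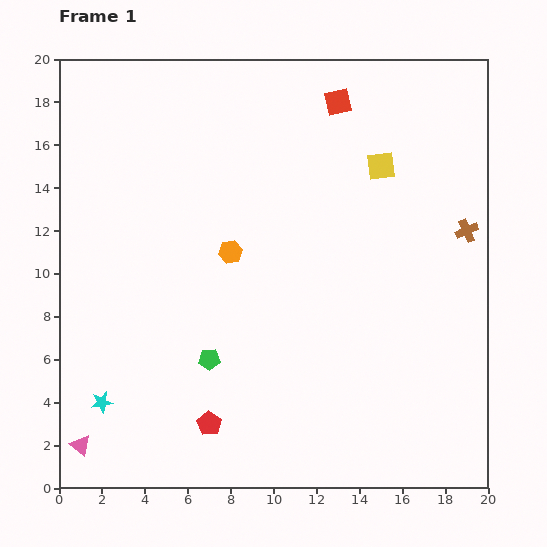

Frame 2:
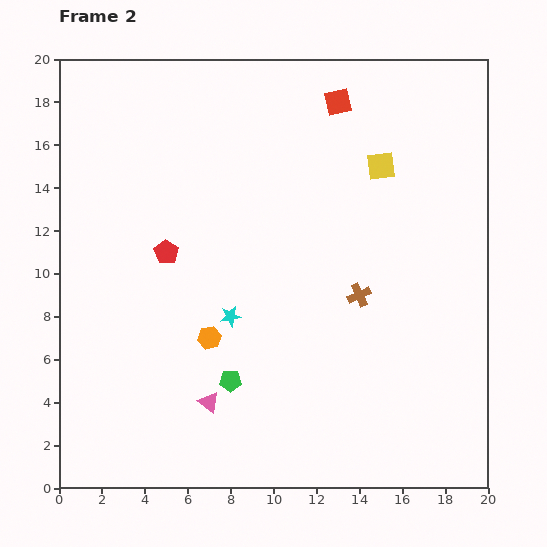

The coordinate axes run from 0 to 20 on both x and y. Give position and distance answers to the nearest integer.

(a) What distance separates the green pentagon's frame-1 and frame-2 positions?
1

The green pentagon moved from (7, 6) to (8, 5), a distance of √(1² + 1²) ≈ 1.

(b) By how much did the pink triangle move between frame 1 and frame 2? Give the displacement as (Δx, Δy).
(6, 2)

The pink triangle was at (1, 2) in frame 1 and (7, 4) in frame 2.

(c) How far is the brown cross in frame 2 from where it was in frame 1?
6

The brown cross moved from (19, 12) to (14, 9), a distance of √(5² + 3²) ≈ 6.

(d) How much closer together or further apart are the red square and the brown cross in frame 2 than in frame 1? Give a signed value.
+1

Distance in frame 1: 8. Distance in frame 2: 9.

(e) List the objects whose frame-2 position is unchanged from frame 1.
the red square, the yellow square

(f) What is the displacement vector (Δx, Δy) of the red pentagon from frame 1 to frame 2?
(-2, 8)

The red pentagon was at (7, 3) in frame 1 and (5, 11) in frame 2.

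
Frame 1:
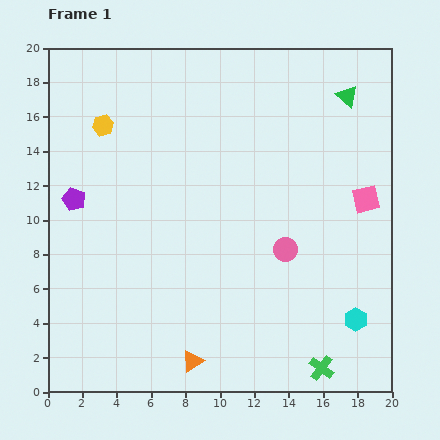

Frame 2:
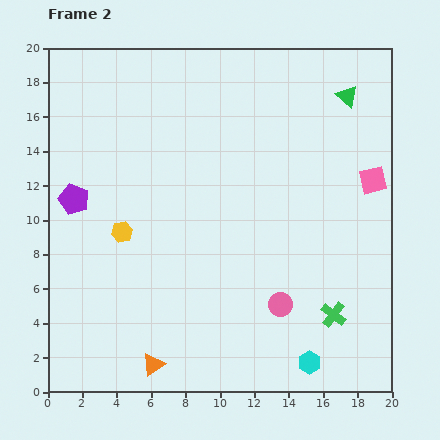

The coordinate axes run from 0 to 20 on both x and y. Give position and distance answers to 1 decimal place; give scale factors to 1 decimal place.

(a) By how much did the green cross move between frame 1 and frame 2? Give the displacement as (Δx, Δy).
(0.7, 3.1)

The green cross was at (15.9, 1.4) in frame 1 and (16.6, 4.5) in frame 2.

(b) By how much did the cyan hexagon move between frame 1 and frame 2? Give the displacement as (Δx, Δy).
(-2.7, -2.5)

The cyan hexagon was at (17.9, 4.2) in frame 1 and (15.2, 1.7) in frame 2.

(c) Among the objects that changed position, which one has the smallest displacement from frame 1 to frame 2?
the pink square

(moved 1.2)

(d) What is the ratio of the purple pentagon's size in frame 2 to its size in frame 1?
1.3×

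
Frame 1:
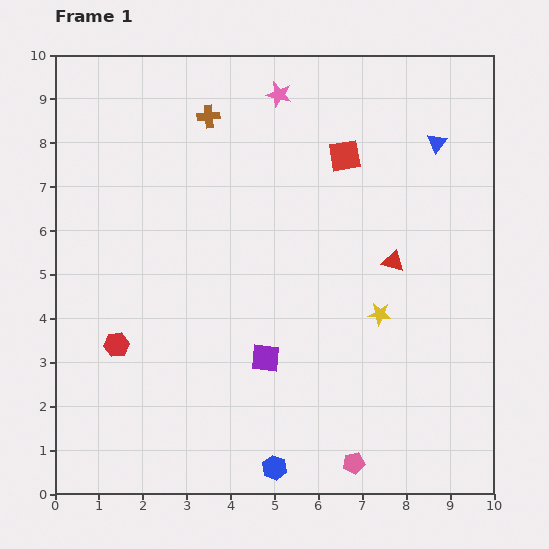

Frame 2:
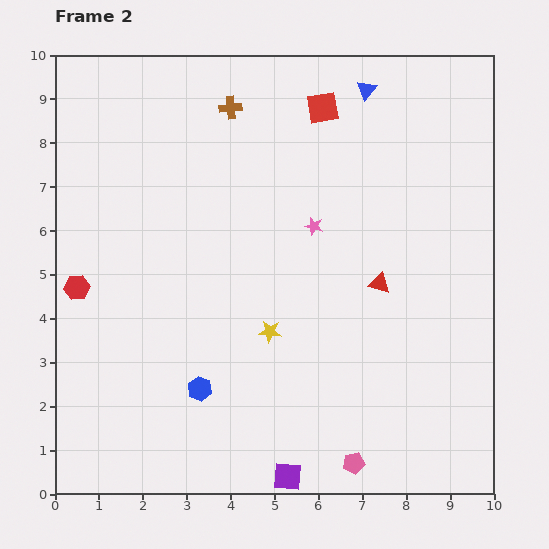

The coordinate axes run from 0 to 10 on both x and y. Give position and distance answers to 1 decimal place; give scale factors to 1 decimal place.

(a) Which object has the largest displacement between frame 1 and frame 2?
the pink star

(moved 3.1; next 2.7)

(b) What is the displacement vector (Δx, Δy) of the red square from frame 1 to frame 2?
(-0.5, 1.1)

The red square was at (6.6, 7.7) in frame 1 and (6.1, 8.8) in frame 2.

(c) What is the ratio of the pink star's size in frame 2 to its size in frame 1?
0.7×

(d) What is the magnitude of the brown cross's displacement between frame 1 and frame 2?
0.5

The brown cross moved from (3.5, 8.6) to (4.0, 8.8), a distance of √(0.5² + 0.2²) ≈ 0.5.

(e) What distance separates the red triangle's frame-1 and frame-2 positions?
0.6

The red triangle moved from (7.7, 5.3) to (7.4, 4.8), a distance of √(0.3² + 0.5²) ≈ 0.6.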